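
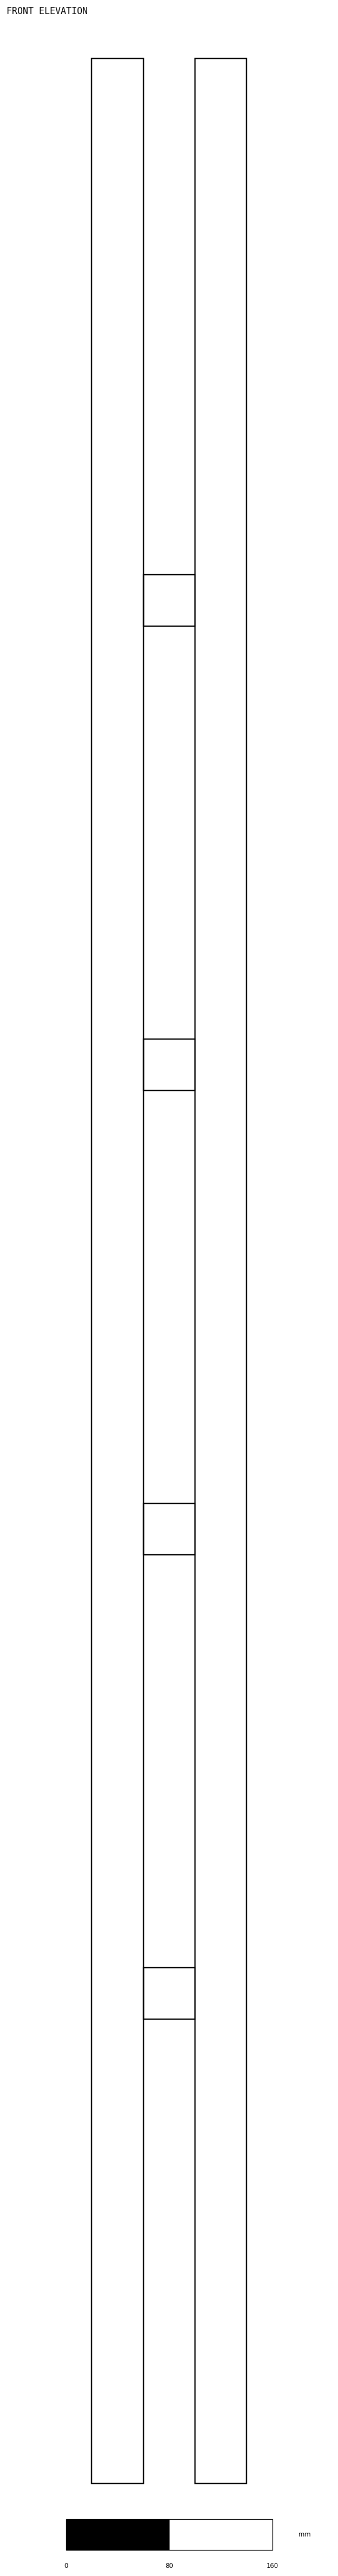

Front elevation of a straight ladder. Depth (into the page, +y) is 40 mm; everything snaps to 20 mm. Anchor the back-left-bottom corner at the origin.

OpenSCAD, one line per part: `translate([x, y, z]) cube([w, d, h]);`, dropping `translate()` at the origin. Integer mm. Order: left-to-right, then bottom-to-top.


cube([40, 40, 1880]);
translate([40, 0, 360]) cube([40, 40, 40]);
translate([40, 0, 720]) cube([40, 40, 40]);
translate([40, 0, 1080]) cube([40, 40, 40]);
translate([40, 0, 1440]) cube([40, 40, 40]);
translate([80, 0, 0]) cube([40, 40, 1880]);


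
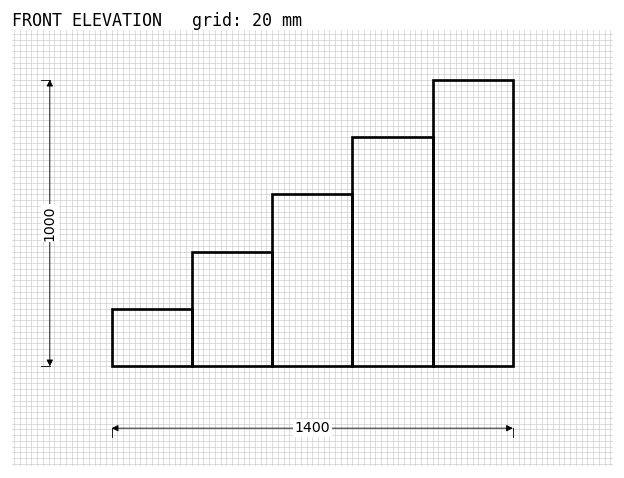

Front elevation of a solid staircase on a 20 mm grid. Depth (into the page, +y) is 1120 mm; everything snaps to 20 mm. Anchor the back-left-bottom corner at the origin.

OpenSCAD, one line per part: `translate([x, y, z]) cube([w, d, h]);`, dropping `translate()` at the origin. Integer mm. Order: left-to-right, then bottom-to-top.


cube([280, 1120, 200]);
translate([280, 0, 0]) cube([280, 1120, 400]);
translate([560, 0, 0]) cube([280, 1120, 600]);
translate([840, 0, 0]) cube([280, 1120, 800]);
translate([1120, 0, 0]) cube([280, 1120, 1000]);


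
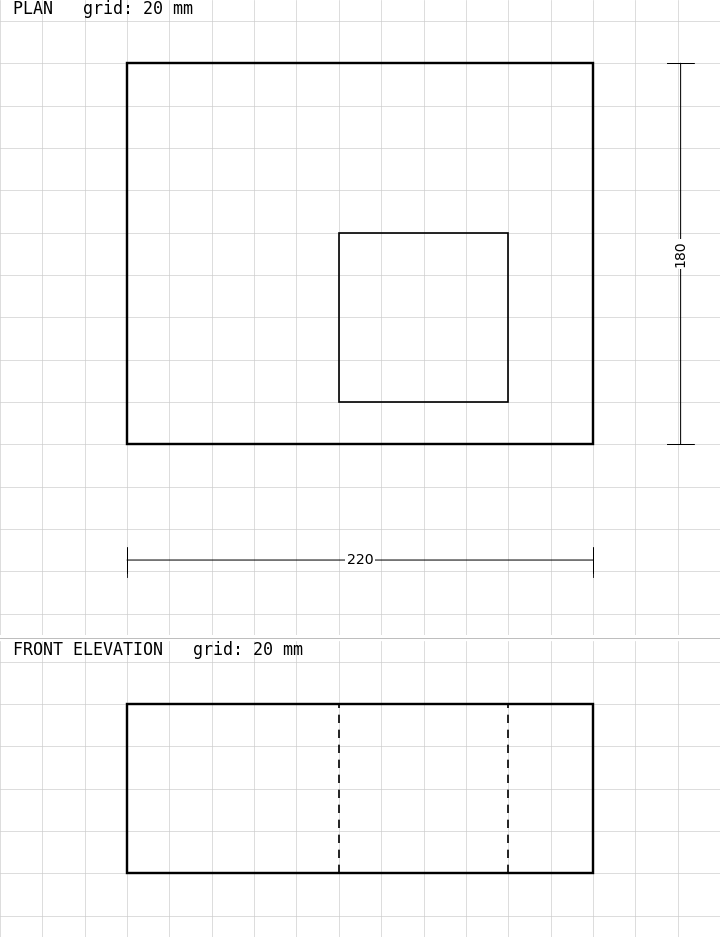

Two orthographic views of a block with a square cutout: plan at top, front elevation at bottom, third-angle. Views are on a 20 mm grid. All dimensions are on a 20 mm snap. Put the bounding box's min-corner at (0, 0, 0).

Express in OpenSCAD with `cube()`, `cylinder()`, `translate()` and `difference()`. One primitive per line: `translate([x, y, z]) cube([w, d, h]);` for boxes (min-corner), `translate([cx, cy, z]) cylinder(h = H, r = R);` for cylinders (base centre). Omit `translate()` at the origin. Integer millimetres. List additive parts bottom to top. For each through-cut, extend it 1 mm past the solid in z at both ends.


difference() {
  cube([220, 180, 80]);
  translate([100, 20, -1]) cube([80, 80, 82]);
}


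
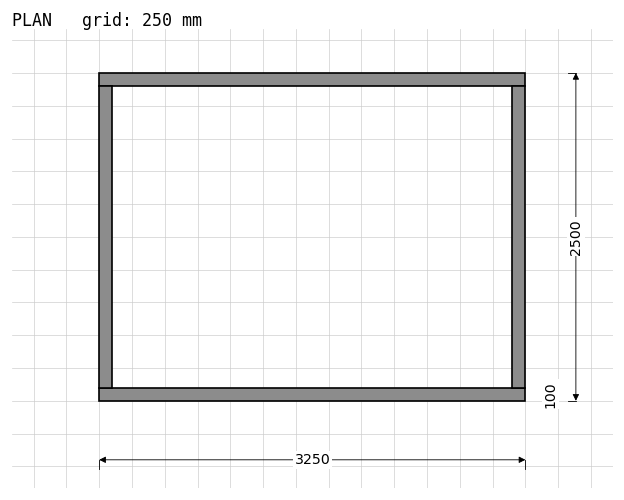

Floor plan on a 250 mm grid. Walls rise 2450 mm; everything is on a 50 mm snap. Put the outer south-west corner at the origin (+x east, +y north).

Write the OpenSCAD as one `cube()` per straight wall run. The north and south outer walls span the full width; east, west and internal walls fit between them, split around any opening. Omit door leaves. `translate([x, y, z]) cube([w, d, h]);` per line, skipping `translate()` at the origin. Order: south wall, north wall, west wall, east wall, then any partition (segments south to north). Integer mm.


cube([3250, 100, 2450]);
translate([0, 2400, 0]) cube([3250, 100, 2450]);
translate([0, 100, 0]) cube([100, 2300, 2450]);
translate([3150, 100, 0]) cube([100, 2300, 2450]);


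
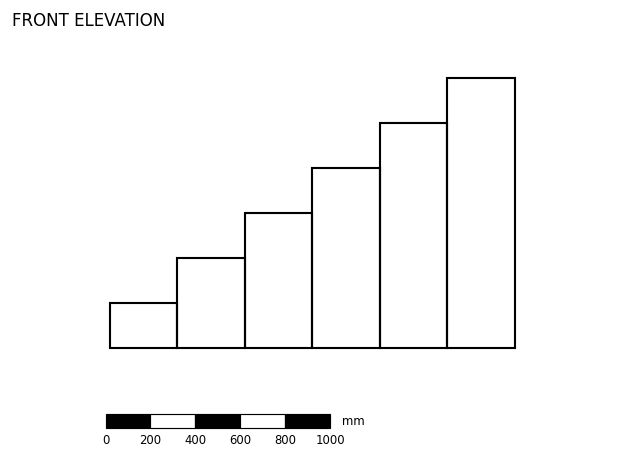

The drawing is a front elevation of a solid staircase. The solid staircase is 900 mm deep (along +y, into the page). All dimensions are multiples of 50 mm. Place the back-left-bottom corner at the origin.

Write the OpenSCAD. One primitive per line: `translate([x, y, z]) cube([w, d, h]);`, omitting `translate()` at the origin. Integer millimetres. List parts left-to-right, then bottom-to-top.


cube([300, 900, 200]);
translate([300, 0, 0]) cube([300, 900, 400]);
translate([600, 0, 0]) cube([300, 900, 600]);
translate([900, 0, 0]) cube([300, 900, 800]);
translate([1200, 0, 0]) cube([300, 900, 1000]);
translate([1500, 0, 0]) cube([300, 900, 1200]);


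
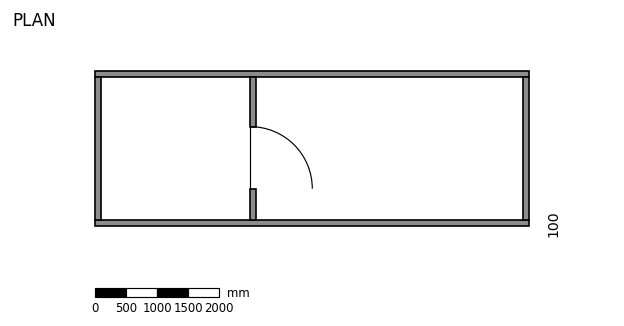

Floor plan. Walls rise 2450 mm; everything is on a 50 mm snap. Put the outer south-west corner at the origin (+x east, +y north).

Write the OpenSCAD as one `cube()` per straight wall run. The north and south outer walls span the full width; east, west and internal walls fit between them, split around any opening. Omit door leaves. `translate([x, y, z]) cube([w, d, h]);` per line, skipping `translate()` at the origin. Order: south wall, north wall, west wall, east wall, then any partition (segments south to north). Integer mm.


cube([7000, 100, 2450]);
translate([0, 2400, 0]) cube([7000, 100, 2450]);
translate([0, 100, 0]) cube([100, 2300, 2450]);
translate([6900, 100, 0]) cube([100, 2300, 2450]);
translate([2500, 100, 0]) cube([100, 500, 2450]);
translate([2500, 1600, 0]) cube([100, 800, 2450]);


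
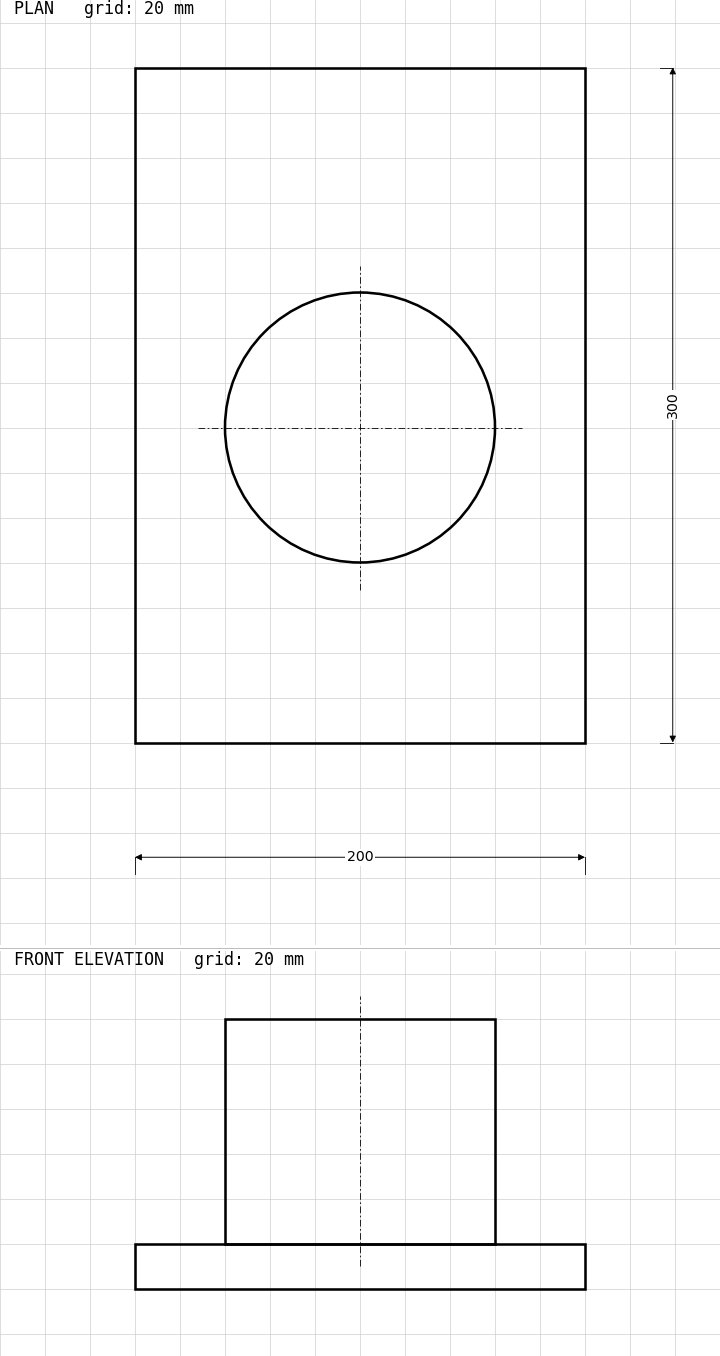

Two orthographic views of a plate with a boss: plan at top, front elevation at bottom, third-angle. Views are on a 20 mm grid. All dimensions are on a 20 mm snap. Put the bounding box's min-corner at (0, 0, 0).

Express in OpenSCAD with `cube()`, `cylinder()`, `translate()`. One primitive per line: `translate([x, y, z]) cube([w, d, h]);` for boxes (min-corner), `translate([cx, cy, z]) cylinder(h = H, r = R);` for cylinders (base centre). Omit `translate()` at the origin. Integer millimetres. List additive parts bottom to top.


cube([200, 300, 20]);
translate([100, 140, 20]) cylinder(h = 100, r = 60);


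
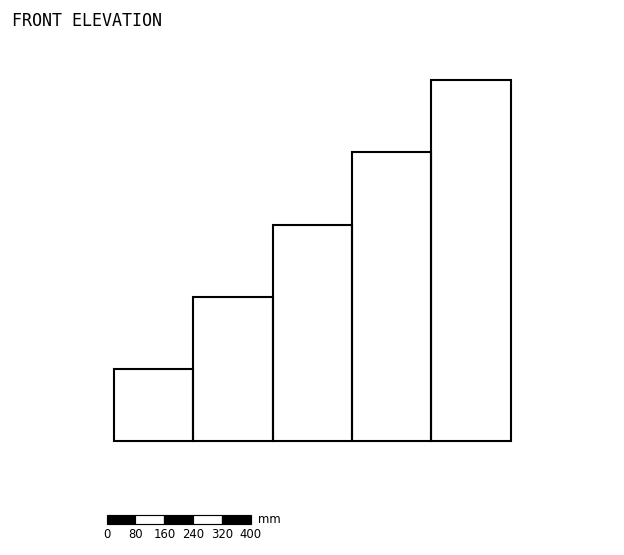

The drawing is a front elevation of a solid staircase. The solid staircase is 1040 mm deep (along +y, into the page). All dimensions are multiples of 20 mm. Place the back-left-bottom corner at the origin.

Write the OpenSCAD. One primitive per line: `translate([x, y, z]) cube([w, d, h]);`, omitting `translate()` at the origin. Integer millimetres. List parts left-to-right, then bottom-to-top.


cube([220, 1040, 200]);
translate([220, 0, 0]) cube([220, 1040, 400]);
translate([440, 0, 0]) cube([220, 1040, 600]);
translate([660, 0, 0]) cube([220, 1040, 800]);
translate([880, 0, 0]) cube([220, 1040, 1000]);


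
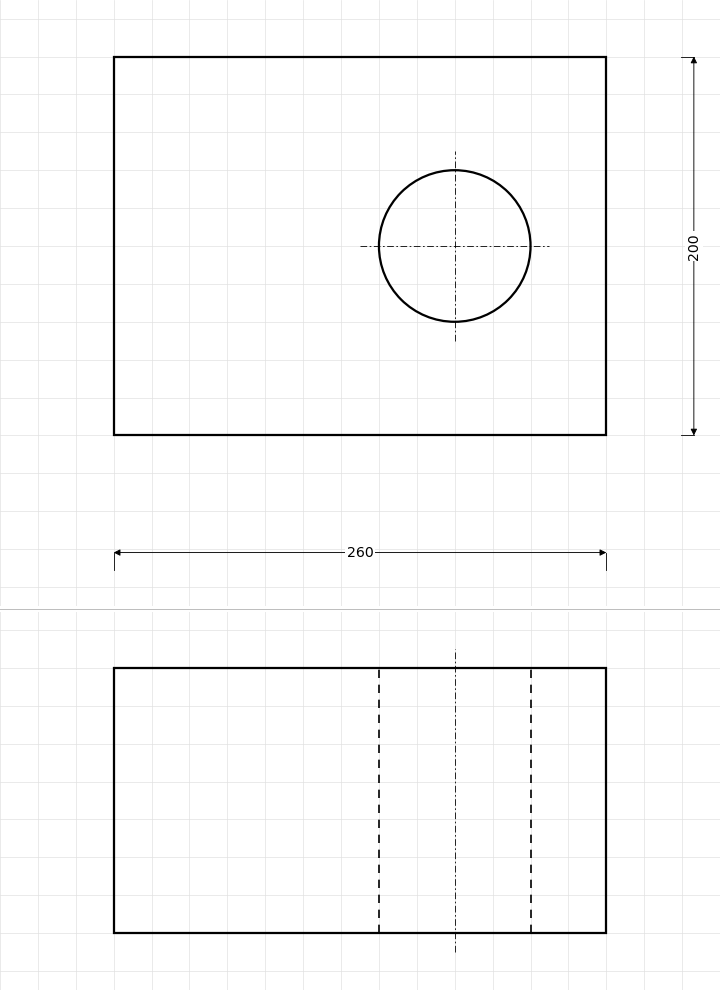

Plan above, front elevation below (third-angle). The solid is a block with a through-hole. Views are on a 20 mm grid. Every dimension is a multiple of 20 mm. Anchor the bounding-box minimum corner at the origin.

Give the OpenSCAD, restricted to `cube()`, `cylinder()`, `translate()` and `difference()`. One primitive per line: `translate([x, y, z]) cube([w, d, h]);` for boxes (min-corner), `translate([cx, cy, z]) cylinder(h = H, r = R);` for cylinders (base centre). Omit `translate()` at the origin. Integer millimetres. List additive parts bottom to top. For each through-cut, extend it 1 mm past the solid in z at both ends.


difference() {
  cube([260, 200, 140]);
  translate([180, 100, -1]) cylinder(h = 142, r = 40);
}


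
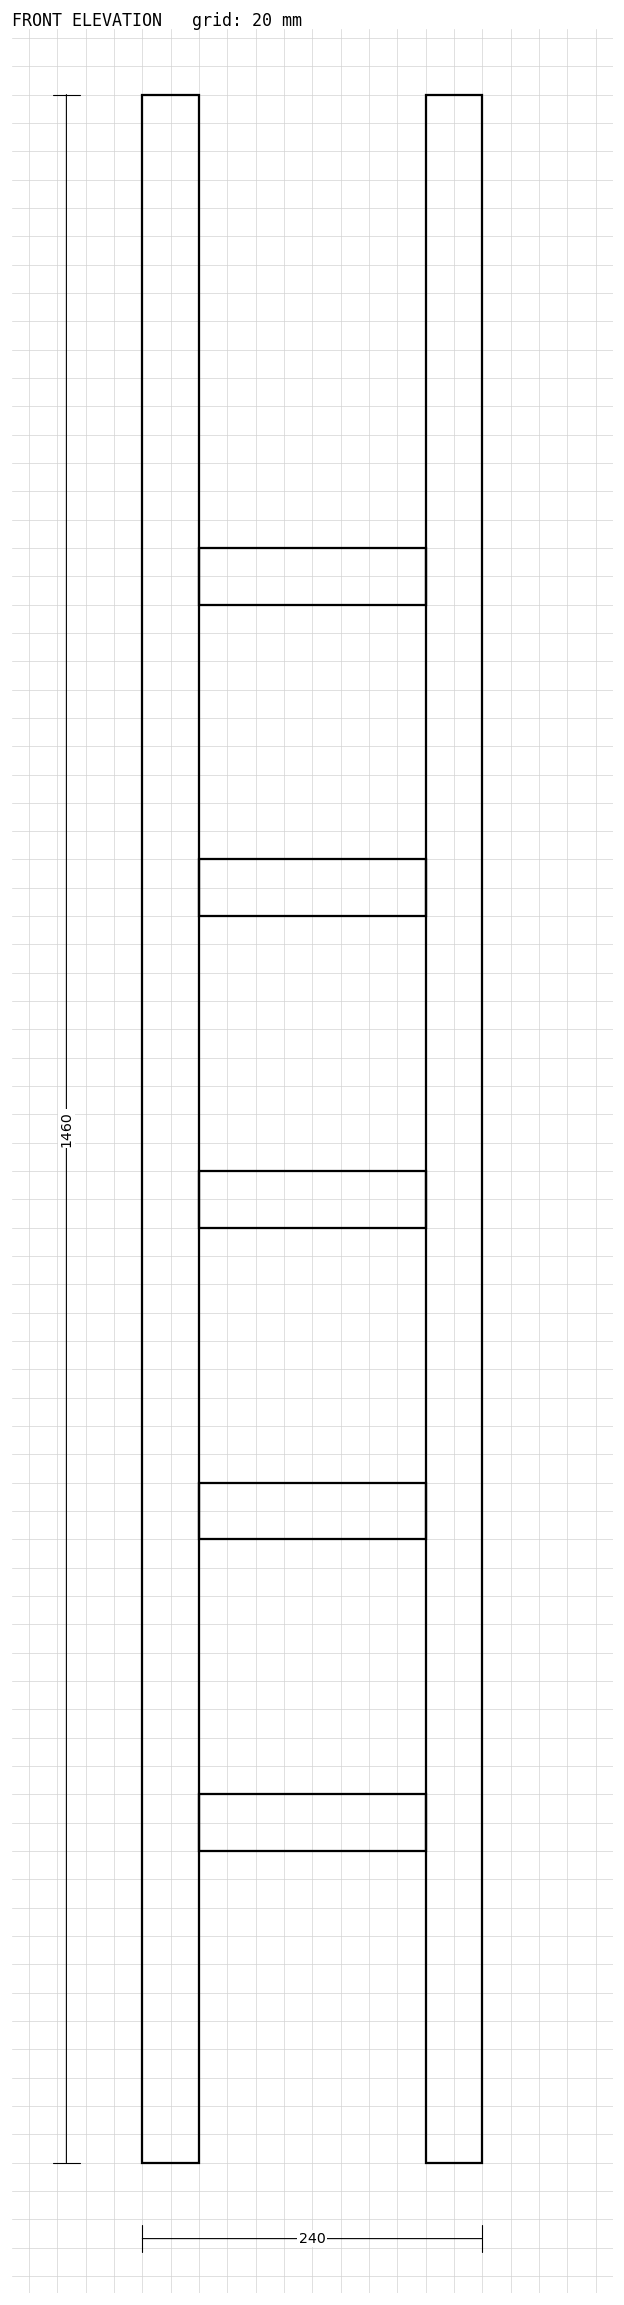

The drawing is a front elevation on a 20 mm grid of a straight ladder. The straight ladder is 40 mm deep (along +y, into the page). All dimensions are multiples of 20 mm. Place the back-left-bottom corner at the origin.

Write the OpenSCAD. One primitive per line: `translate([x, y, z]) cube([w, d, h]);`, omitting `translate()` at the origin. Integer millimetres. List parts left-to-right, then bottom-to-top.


cube([40, 40, 1460]);
translate([40, 0, 220]) cube([160, 40, 40]);
translate([40, 0, 440]) cube([160, 40, 40]);
translate([40, 0, 660]) cube([160, 40, 40]);
translate([40, 0, 880]) cube([160, 40, 40]);
translate([40, 0, 1100]) cube([160, 40, 40]);
translate([200, 0, 0]) cube([40, 40, 1460]);


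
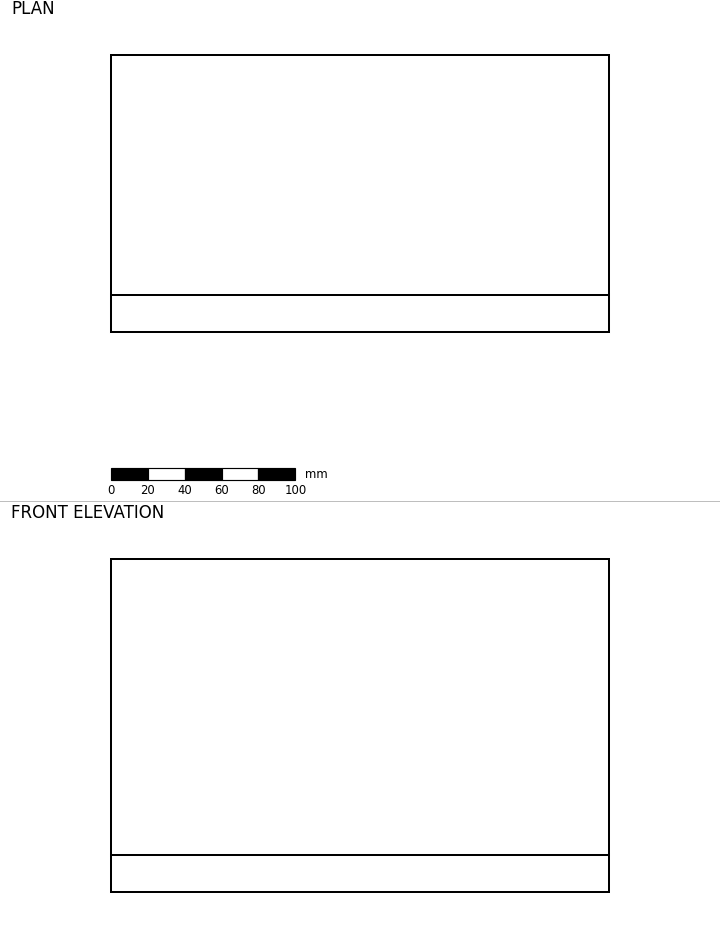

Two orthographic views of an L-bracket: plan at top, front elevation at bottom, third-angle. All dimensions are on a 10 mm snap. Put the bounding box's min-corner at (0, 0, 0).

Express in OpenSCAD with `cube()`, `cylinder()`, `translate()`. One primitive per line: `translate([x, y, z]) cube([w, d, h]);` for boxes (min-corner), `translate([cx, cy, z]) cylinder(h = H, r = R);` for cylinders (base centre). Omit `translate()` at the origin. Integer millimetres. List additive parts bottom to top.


cube([270, 150, 20]);
translate([0, 0, 20]) cube([270, 20, 160]);


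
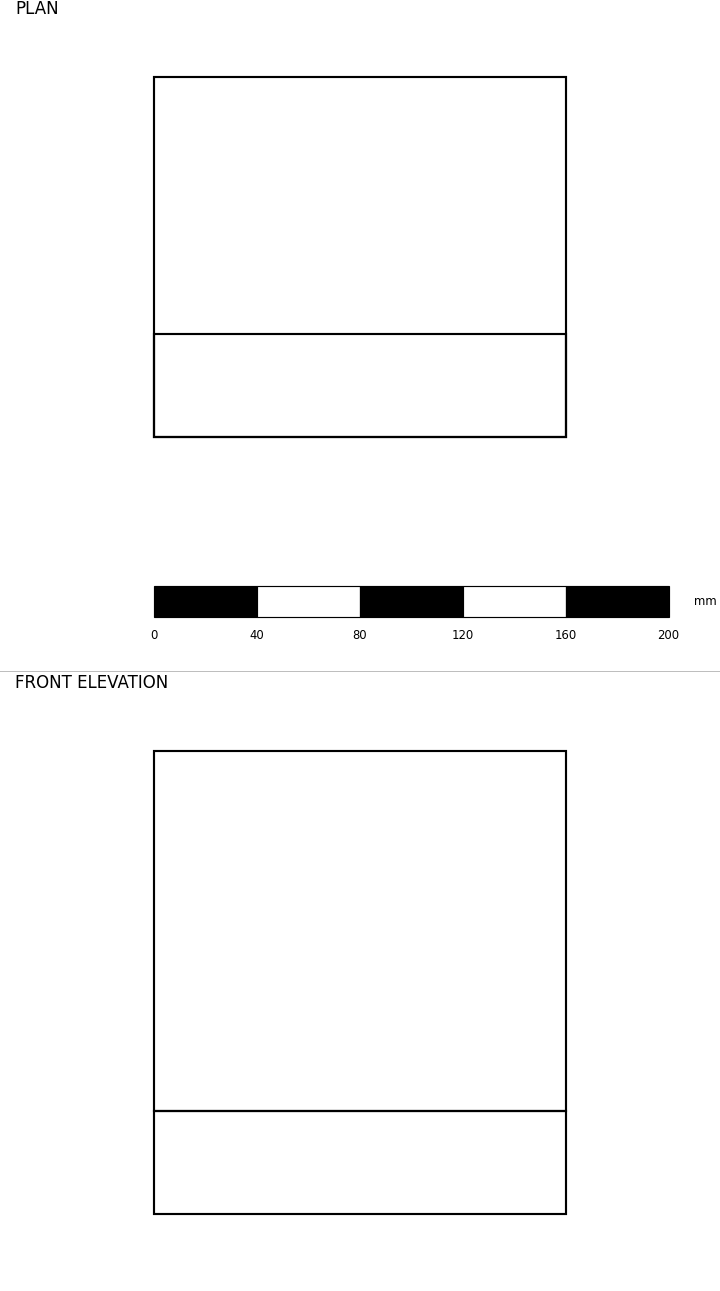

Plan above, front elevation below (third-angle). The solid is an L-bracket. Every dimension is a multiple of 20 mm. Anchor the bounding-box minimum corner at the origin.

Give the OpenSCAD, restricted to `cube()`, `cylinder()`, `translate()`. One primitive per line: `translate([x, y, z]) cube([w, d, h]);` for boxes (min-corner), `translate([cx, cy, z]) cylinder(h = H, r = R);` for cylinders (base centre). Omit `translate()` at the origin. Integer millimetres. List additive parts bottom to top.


cube([160, 140, 40]);
translate([0, 0, 40]) cube([160, 40, 140]);


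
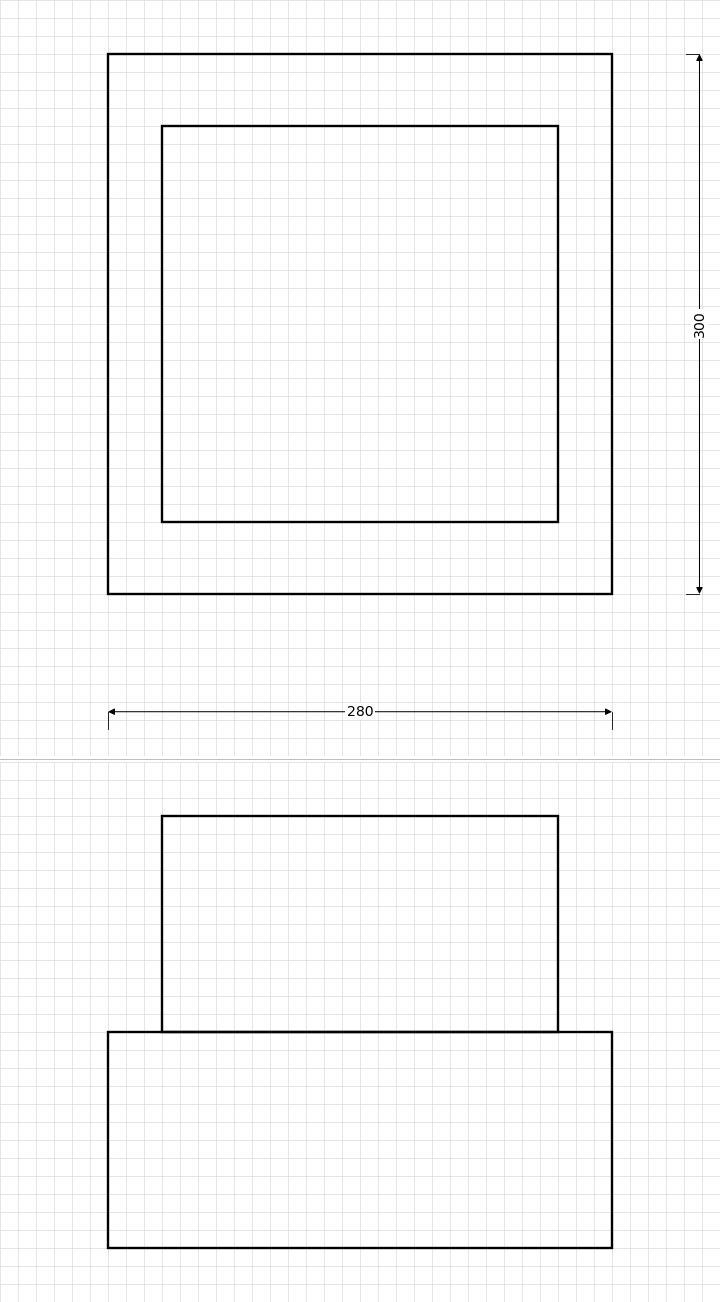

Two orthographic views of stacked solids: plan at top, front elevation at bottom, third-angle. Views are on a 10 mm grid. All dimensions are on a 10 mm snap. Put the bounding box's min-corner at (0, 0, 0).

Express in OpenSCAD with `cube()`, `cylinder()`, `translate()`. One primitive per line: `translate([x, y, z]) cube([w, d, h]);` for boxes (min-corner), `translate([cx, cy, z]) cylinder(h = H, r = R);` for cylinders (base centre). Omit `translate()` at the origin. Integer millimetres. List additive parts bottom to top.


cube([280, 300, 120]);
translate([30, 40, 120]) cube([220, 220, 120]);


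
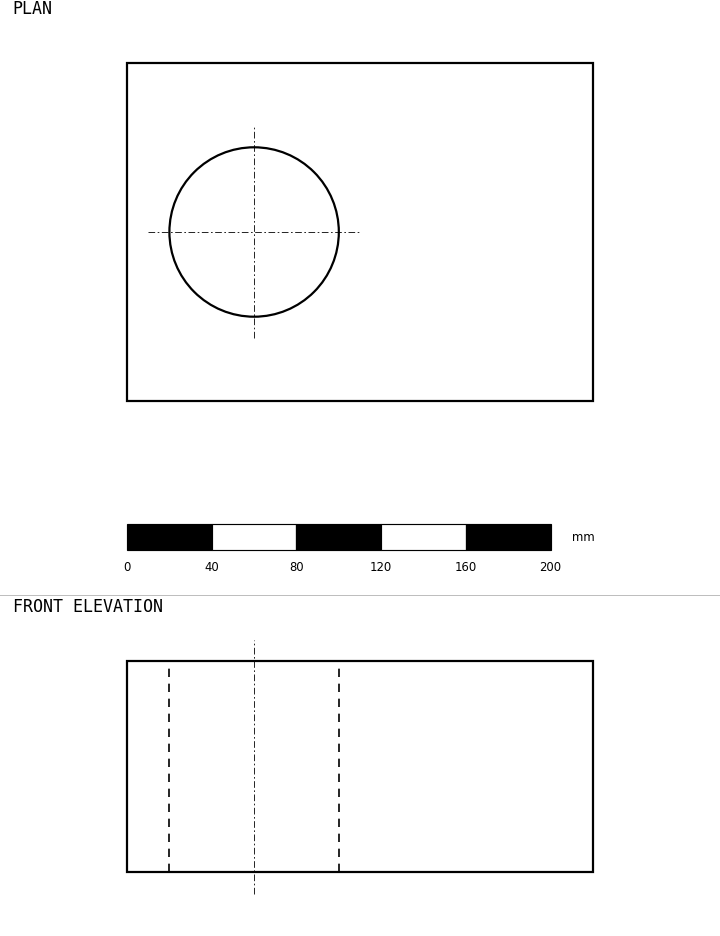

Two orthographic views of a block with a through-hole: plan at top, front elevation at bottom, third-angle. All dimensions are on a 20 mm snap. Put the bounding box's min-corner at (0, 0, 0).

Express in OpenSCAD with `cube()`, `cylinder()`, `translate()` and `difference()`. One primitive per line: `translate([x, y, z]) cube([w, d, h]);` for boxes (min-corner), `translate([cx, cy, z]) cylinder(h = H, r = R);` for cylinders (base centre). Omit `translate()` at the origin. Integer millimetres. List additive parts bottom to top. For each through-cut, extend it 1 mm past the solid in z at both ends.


difference() {
  cube([220, 160, 100]);
  translate([60, 80, -1]) cylinder(h = 102, r = 40);
}


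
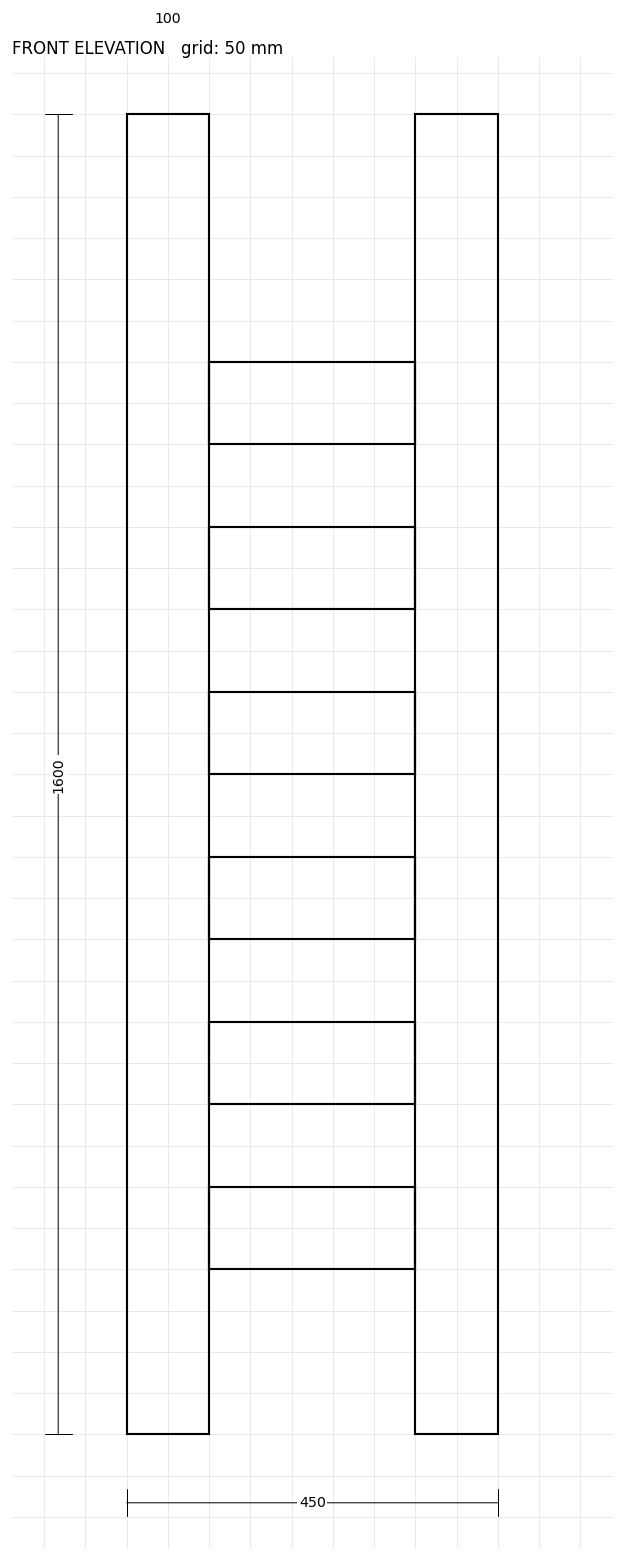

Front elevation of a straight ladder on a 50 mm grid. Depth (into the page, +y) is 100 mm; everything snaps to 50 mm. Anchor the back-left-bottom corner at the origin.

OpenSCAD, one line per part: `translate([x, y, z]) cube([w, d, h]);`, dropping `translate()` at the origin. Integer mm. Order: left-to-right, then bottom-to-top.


cube([100, 100, 1600]);
translate([100, 0, 200]) cube([250, 100, 100]);
translate([100, 0, 400]) cube([250, 100, 100]);
translate([100, 0, 600]) cube([250, 100, 100]);
translate([100, 0, 800]) cube([250, 100, 100]);
translate([100, 0, 1000]) cube([250, 100, 100]);
translate([100, 0, 1200]) cube([250, 100, 100]);
translate([350, 0, 0]) cube([100, 100, 1600]);


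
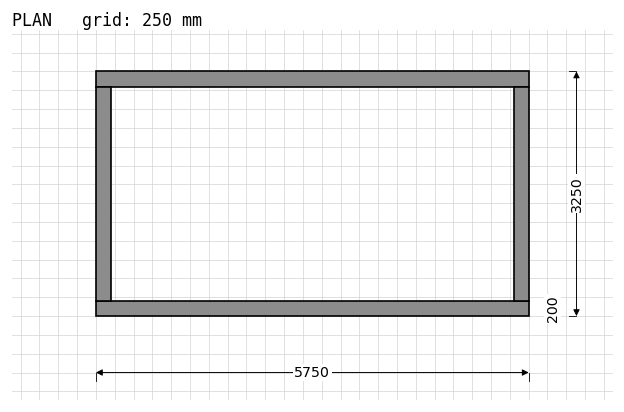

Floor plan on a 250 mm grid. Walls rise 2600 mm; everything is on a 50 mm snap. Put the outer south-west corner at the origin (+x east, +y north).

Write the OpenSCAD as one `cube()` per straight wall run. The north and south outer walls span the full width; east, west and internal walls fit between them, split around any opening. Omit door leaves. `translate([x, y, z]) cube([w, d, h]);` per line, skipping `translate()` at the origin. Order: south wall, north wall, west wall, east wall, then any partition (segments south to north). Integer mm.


cube([5750, 200, 2600]);
translate([0, 3050, 0]) cube([5750, 200, 2600]);
translate([0, 200, 0]) cube([200, 2850, 2600]);
translate([5550, 200, 0]) cube([200, 2850, 2600]);


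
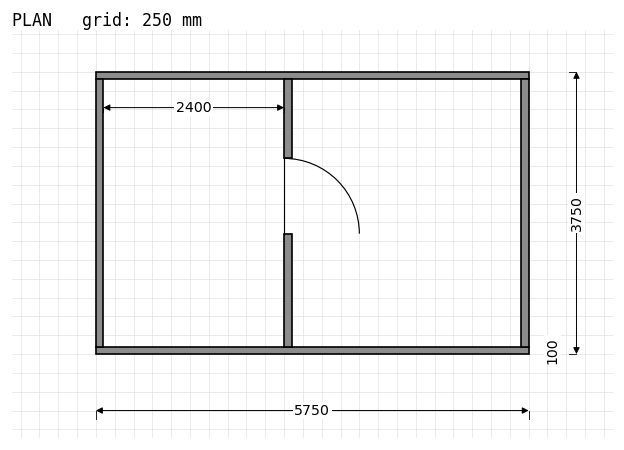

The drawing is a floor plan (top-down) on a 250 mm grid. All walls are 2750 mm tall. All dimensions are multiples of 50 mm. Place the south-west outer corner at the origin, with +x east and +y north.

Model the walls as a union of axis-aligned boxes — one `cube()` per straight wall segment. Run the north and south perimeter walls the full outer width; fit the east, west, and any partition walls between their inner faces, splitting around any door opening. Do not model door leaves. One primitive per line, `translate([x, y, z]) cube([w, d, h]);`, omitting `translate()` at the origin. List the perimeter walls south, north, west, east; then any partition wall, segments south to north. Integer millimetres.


cube([5750, 100, 2750]);
translate([0, 3650, 0]) cube([5750, 100, 2750]);
translate([0, 100, 0]) cube([100, 3550, 2750]);
translate([5650, 100, 0]) cube([100, 3550, 2750]);
translate([2500, 100, 0]) cube([100, 1500, 2750]);
translate([2500, 2600, 0]) cube([100, 1050, 2750]);


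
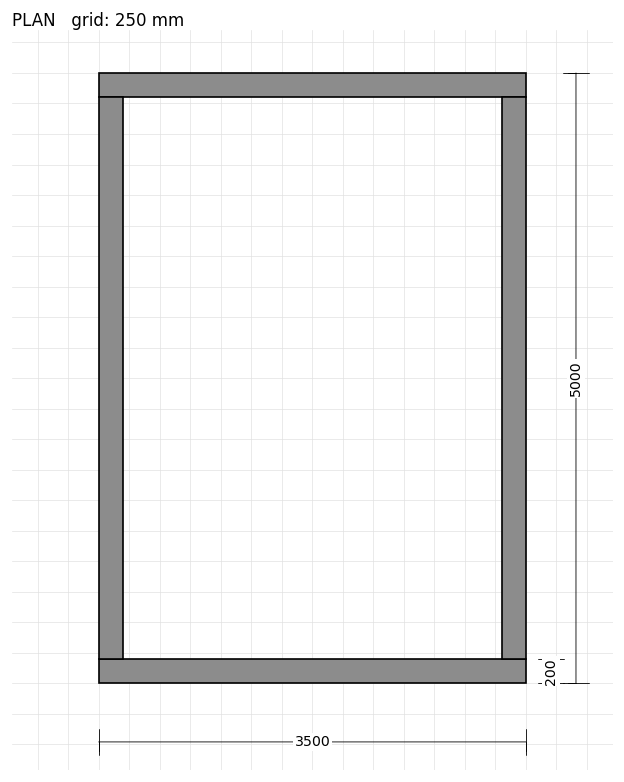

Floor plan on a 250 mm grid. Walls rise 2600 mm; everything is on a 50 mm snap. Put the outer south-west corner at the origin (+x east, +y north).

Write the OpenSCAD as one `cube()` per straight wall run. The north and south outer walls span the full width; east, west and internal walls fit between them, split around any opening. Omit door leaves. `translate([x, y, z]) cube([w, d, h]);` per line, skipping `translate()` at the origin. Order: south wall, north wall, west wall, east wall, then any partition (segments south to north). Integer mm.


cube([3500, 200, 2600]);
translate([0, 4800, 0]) cube([3500, 200, 2600]);
translate([0, 200, 0]) cube([200, 4600, 2600]);
translate([3300, 200, 0]) cube([200, 4600, 2600]);


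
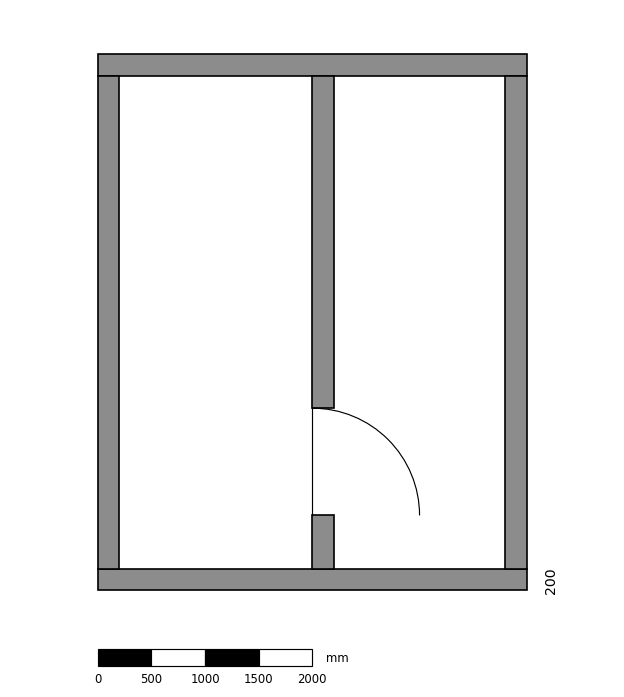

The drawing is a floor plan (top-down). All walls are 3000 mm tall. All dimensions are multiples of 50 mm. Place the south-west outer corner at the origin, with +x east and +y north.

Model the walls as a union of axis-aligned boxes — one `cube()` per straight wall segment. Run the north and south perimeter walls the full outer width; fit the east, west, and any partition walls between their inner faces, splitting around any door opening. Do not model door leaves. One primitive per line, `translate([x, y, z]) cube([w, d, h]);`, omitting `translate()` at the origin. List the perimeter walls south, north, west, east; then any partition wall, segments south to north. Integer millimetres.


cube([4000, 200, 3000]);
translate([0, 4800, 0]) cube([4000, 200, 3000]);
translate([0, 200, 0]) cube([200, 4600, 3000]);
translate([3800, 200, 0]) cube([200, 4600, 3000]);
translate([2000, 200, 0]) cube([200, 500, 3000]);
translate([2000, 1700, 0]) cube([200, 3100, 3000]);


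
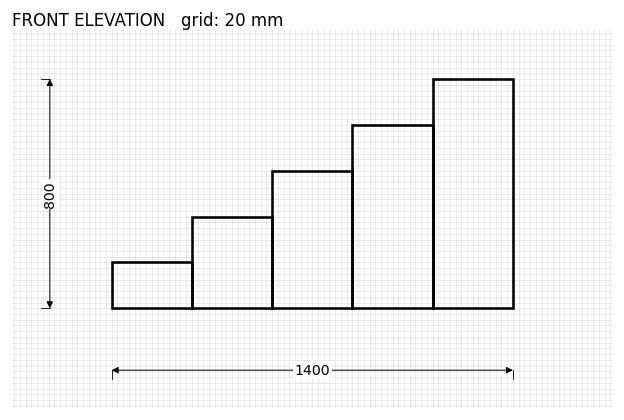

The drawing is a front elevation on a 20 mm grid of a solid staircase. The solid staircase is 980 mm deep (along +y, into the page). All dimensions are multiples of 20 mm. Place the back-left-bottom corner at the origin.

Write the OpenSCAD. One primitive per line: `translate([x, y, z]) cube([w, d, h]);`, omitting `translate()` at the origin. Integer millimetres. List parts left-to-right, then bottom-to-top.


cube([280, 980, 160]);
translate([280, 0, 0]) cube([280, 980, 320]);
translate([560, 0, 0]) cube([280, 980, 480]);
translate([840, 0, 0]) cube([280, 980, 640]);
translate([1120, 0, 0]) cube([280, 980, 800]);


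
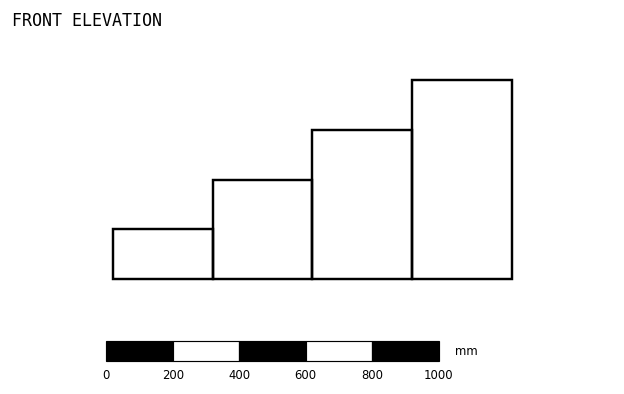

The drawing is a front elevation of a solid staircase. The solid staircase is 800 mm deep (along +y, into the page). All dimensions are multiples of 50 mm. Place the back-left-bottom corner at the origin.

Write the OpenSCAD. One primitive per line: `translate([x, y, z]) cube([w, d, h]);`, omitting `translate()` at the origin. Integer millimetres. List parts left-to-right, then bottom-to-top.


cube([300, 800, 150]);
translate([300, 0, 0]) cube([300, 800, 300]);
translate([600, 0, 0]) cube([300, 800, 450]);
translate([900, 0, 0]) cube([300, 800, 600]);


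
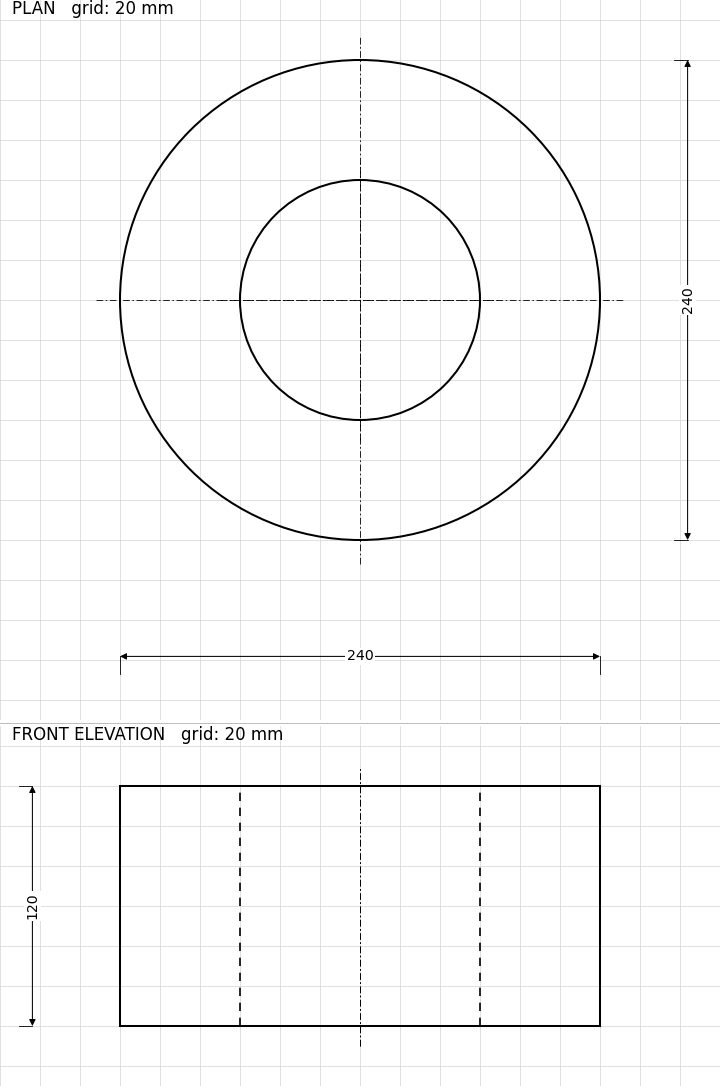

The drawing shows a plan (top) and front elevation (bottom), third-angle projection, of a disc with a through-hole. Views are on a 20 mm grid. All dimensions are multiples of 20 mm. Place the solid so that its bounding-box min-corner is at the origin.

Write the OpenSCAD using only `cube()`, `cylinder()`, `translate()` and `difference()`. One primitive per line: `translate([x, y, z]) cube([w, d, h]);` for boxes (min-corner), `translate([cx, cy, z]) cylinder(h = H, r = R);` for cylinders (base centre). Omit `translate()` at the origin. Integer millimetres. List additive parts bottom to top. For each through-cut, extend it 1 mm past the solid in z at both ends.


difference() {
  translate([120, 120, 0]) cylinder(h = 120, r = 120);
  translate([120, 120, -1]) cylinder(h = 122, r = 60);
}


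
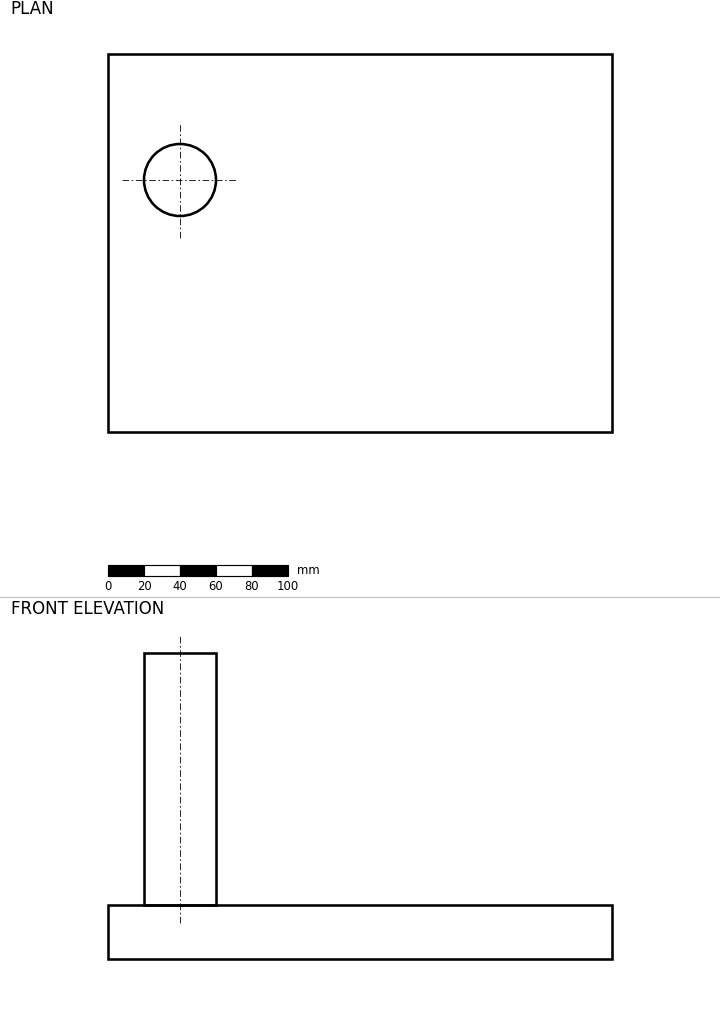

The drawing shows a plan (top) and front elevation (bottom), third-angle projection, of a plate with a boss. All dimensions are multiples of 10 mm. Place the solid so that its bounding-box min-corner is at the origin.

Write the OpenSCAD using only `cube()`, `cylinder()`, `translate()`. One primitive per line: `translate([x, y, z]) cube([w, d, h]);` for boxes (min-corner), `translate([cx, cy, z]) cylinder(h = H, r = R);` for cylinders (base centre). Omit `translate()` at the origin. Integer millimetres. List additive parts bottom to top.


cube([280, 210, 30]);
translate([40, 140, 30]) cylinder(h = 140, r = 20);


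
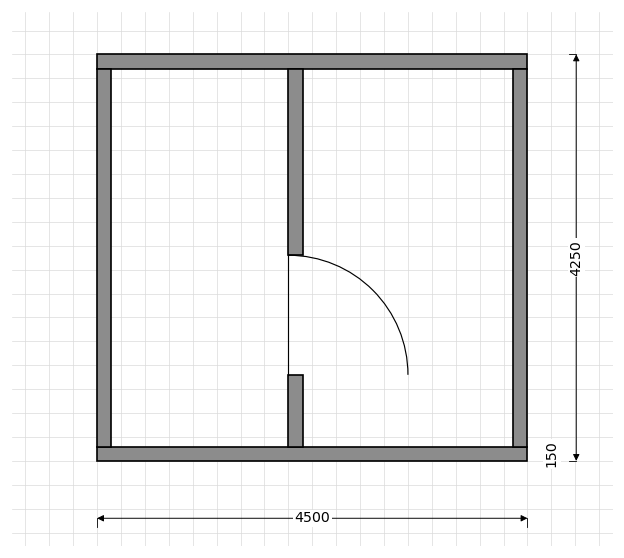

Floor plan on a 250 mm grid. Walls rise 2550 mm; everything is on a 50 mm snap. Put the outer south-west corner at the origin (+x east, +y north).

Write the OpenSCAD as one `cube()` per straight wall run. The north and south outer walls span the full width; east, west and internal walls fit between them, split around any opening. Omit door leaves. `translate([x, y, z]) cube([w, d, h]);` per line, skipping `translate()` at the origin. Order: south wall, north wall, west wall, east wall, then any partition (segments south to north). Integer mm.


cube([4500, 150, 2550]);
translate([0, 4100, 0]) cube([4500, 150, 2550]);
translate([0, 150, 0]) cube([150, 3950, 2550]);
translate([4350, 150, 0]) cube([150, 3950, 2550]);
translate([2000, 150, 0]) cube([150, 750, 2550]);
translate([2000, 2150, 0]) cube([150, 1950, 2550]);


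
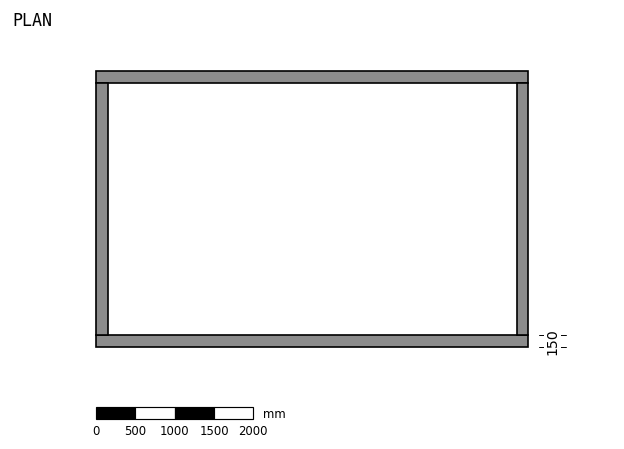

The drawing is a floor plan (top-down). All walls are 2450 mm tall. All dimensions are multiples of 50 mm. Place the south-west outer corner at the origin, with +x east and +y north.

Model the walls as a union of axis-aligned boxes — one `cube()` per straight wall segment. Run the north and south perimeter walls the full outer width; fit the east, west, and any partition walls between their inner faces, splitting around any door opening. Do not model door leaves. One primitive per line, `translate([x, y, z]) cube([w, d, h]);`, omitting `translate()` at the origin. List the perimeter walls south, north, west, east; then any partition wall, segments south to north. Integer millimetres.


cube([5500, 150, 2450]);
translate([0, 3350, 0]) cube([5500, 150, 2450]);
translate([0, 150, 0]) cube([150, 3200, 2450]);
translate([5350, 150, 0]) cube([150, 3200, 2450]);


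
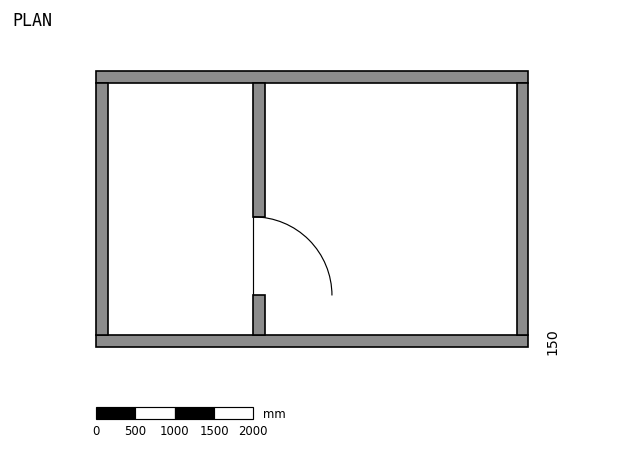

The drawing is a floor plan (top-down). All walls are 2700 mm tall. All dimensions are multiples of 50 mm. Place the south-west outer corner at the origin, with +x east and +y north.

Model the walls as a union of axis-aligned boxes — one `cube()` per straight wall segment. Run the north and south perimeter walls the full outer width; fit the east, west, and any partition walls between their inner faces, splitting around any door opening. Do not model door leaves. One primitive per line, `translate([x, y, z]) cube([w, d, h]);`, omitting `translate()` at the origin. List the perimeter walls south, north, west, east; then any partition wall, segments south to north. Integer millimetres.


cube([5500, 150, 2700]);
translate([0, 3350, 0]) cube([5500, 150, 2700]);
translate([0, 150, 0]) cube([150, 3200, 2700]);
translate([5350, 150, 0]) cube([150, 3200, 2700]);
translate([2000, 150, 0]) cube([150, 500, 2700]);
translate([2000, 1650, 0]) cube([150, 1700, 2700]);


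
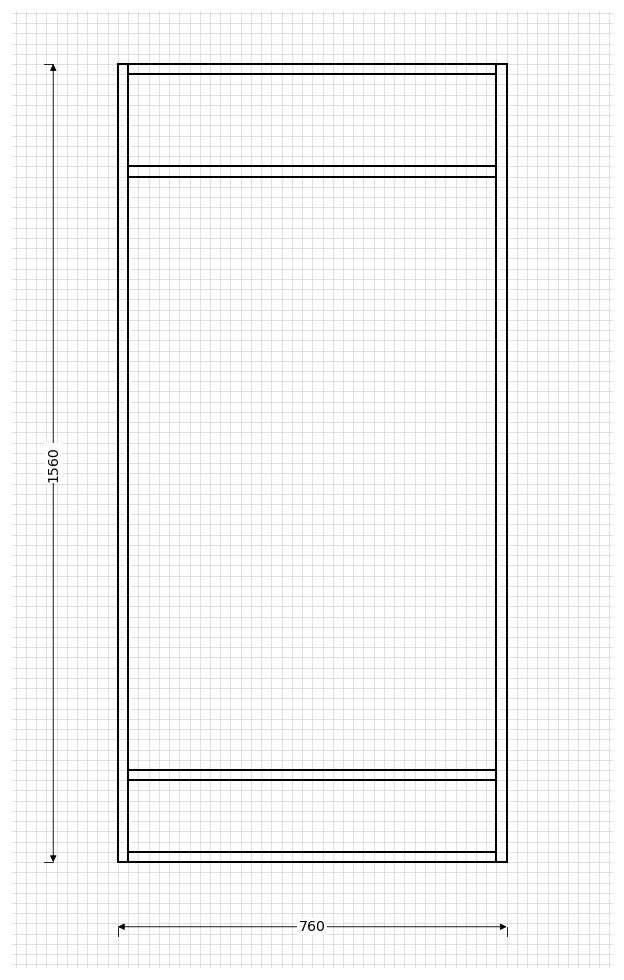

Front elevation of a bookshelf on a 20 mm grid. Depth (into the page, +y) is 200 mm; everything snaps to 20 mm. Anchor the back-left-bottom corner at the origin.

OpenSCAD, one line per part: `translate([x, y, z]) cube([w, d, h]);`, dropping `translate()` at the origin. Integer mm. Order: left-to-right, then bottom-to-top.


cube([20, 200, 1560]);
translate([20, 0, 0]) cube([720, 200, 20]);
translate([20, 0, 160]) cube([720, 200, 20]);
translate([20, 0, 1340]) cube([720, 200, 20]);
translate([20, 0, 1540]) cube([720, 200, 20]);
translate([740, 0, 0]) cube([20, 200, 1560]);


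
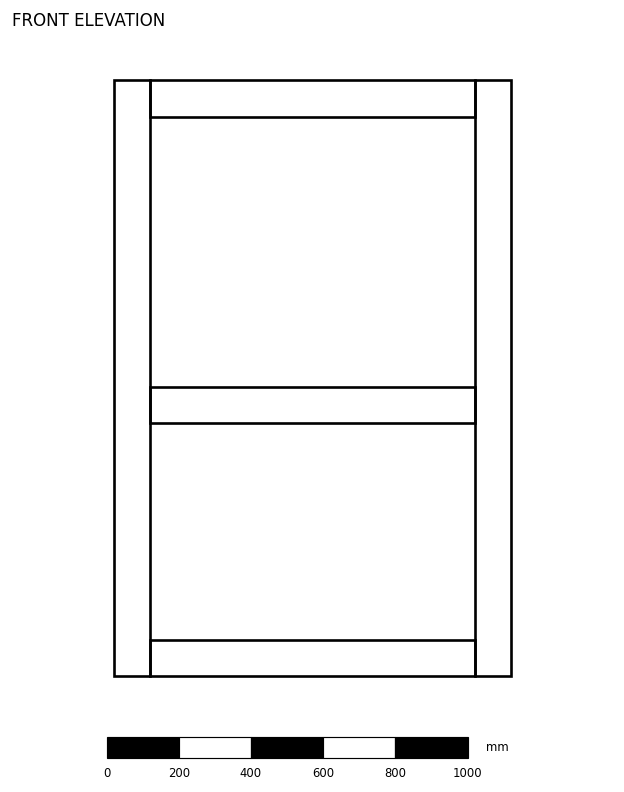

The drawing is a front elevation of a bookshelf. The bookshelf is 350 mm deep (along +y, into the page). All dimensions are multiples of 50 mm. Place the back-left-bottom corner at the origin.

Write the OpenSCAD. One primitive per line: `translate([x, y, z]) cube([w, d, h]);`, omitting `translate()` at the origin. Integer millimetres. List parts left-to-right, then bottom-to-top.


cube([100, 350, 1650]);
translate([100, 0, 0]) cube([900, 350, 100]);
translate([100, 0, 700]) cube([900, 350, 100]);
translate([100, 0, 1550]) cube([900, 350, 100]);
translate([1000, 0, 0]) cube([100, 350, 1650]);


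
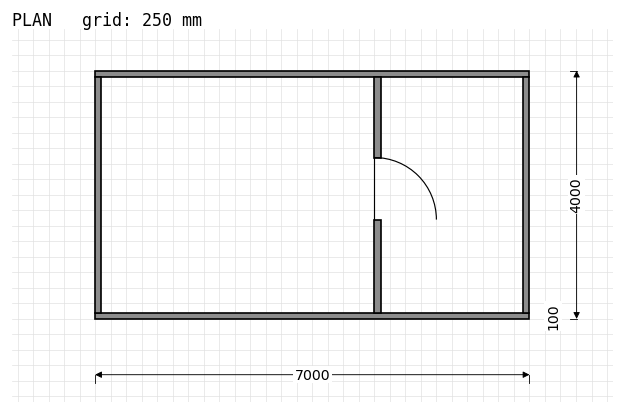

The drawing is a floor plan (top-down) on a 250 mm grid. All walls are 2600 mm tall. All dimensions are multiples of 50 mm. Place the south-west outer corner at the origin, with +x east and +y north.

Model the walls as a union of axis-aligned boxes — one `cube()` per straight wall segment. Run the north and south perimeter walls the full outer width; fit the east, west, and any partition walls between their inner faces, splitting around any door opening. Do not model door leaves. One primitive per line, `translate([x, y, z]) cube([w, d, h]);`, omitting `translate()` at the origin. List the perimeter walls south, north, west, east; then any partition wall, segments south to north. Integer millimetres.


cube([7000, 100, 2600]);
translate([0, 3900, 0]) cube([7000, 100, 2600]);
translate([0, 100, 0]) cube([100, 3800, 2600]);
translate([6900, 100, 0]) cube([100, 3800, 2600]);
translate([4500, 100, 0]) cube([100, 1500, 2600]);
translate([4500, 2600, 0]) cube([100, 1300, 2600]);


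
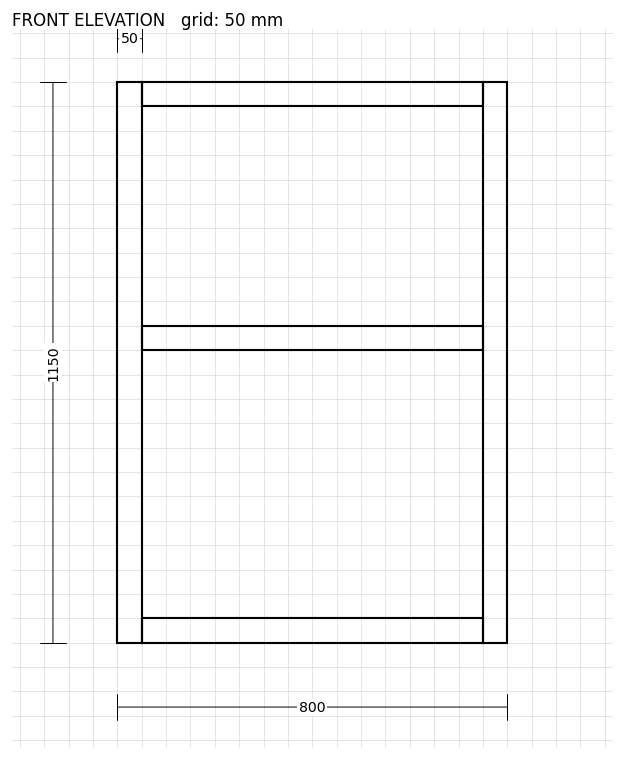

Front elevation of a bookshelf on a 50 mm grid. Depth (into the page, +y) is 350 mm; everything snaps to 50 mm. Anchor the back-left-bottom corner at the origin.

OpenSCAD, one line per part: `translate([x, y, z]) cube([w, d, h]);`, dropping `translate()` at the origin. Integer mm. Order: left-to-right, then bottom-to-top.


cube([50, 350, 1150]);
translate([50, 0, 0]) cube([700, 350, 50]);
translate([50, 0, 600]) cube([700, 350, 50]);
translate([50, 0, 1100]) cube([700, 350, 50]);
translate([750, 0, 0]) cube([50, 350, 1150]);


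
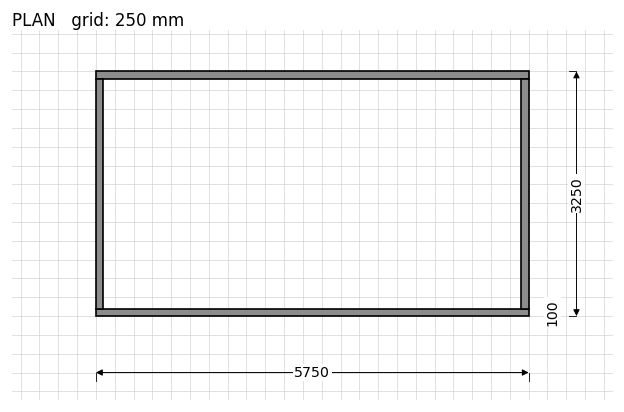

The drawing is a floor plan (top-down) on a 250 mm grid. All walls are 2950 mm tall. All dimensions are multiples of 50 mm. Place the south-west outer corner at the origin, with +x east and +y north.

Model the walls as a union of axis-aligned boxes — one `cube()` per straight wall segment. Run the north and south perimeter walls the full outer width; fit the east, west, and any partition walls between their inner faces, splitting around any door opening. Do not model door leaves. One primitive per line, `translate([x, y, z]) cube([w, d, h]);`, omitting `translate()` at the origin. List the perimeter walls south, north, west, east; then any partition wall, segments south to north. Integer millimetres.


cube([5750, 100, 2950]);
translate([0, 3150, 0]) cube([5750, 100, 2950]);
translate([0, 100, 0]) cube([100, 3050, 2950]);
translate([5650, 100, 0]) cube([100, 3050, 2950]);


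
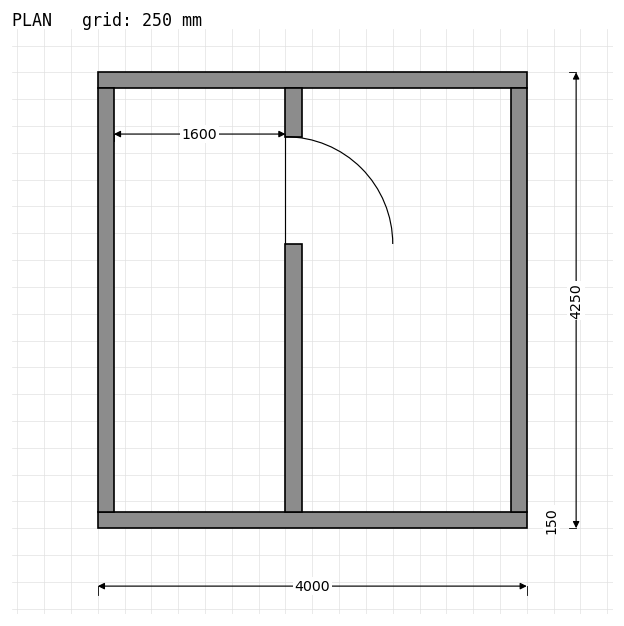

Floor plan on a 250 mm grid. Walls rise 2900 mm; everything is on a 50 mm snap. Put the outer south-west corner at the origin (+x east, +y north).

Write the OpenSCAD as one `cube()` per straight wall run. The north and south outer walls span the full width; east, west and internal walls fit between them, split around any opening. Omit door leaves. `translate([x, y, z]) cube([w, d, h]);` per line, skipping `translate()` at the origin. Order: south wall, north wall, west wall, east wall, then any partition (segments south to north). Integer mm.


cube([4000, 150, 2900]);
translate([0, 4100, 0]) cube([4000, 150, 2900]);
translate([0, 150, 0]) cube([150, 3950, 2900]);
translate([3850, 150, 0]) cube([150, 3950, 2900]);
translate([1750, 150, 0]) cube([150, 2500, 2900]);
translate([1750, 3650, 0]) cube([150, 450, 2900]);


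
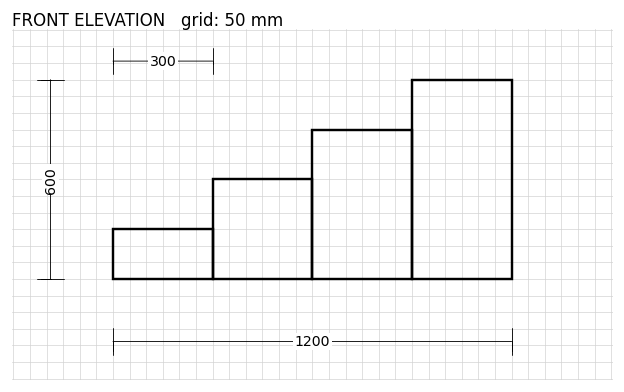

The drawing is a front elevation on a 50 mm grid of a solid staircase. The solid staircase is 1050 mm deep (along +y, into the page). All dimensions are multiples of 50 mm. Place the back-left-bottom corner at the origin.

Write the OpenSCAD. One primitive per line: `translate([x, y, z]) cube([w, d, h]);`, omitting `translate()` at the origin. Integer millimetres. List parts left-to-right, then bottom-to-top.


cube([300, 1050, 150]);
translate([300, 0, 0]) cube([300, 1050, 300]);
translate([600, 0, 0]) cube([300, 1050, 450]);
translate([900, 0, 0]) cube([300, 1050, 600]);


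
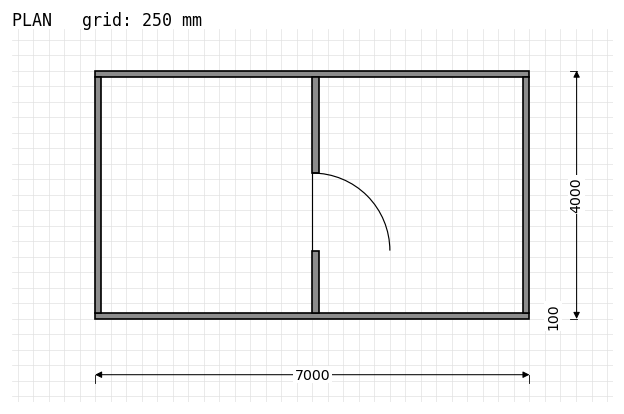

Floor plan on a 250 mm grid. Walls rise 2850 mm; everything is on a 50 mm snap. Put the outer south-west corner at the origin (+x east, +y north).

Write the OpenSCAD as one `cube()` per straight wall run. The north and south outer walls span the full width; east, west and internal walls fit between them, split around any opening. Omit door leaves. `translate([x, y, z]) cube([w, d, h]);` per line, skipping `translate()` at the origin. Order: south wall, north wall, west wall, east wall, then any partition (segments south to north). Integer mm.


cube([7000, 100, 2850]);
translate([0, 3900, 0]) cube([7000, 100, 2850]);
translate([0, 100, 0]) cube([100, 3800, 2850]);
translate([6900, 100, 0]) cube([100, 3800, 2850]);
translate([3500, 100, 0]) cube([100, 1000, 2850]);
translate([3500, 2350, 0]) cube([100, 1550, 2850]);


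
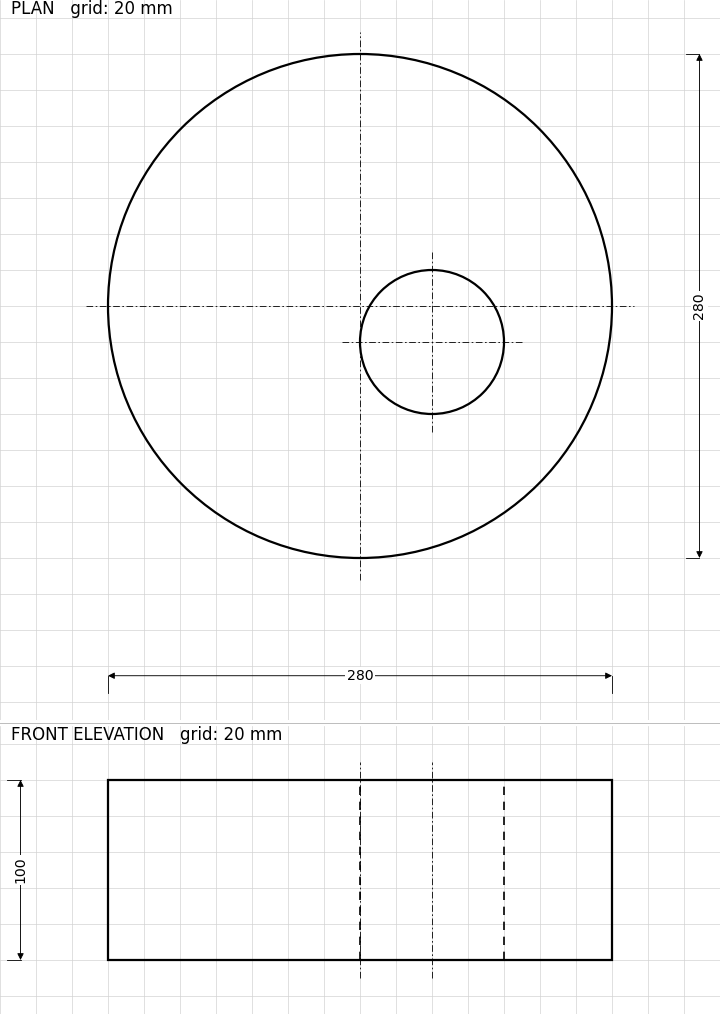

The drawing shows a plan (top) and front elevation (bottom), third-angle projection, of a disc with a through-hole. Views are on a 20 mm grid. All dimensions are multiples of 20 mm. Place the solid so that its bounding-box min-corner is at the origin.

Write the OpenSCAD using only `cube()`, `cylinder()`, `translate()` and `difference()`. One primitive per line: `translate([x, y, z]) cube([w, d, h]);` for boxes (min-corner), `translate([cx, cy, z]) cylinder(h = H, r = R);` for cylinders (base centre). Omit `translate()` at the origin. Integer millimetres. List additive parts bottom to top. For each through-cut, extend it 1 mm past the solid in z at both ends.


difference() {
  translate([140, 140, 0]) cylinder(h = 100, r = 140);
  translate([180, 120, -1]) cylinder(h = 102, r = 40);
}


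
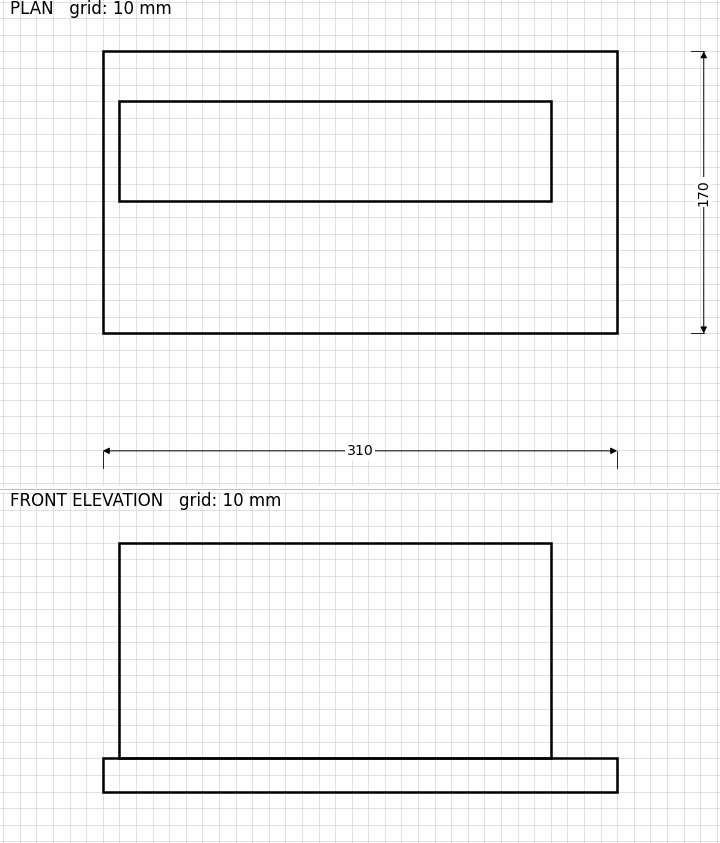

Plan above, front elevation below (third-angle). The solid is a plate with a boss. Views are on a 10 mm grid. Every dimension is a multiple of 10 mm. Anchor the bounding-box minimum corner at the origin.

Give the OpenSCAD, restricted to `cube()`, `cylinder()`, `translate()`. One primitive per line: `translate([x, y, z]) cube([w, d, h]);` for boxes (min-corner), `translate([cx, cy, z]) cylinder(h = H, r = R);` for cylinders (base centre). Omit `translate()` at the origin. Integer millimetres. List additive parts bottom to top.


cube([310, 170, 20]);
translate([10, 80, 20]) cube([260, 60, 130]);


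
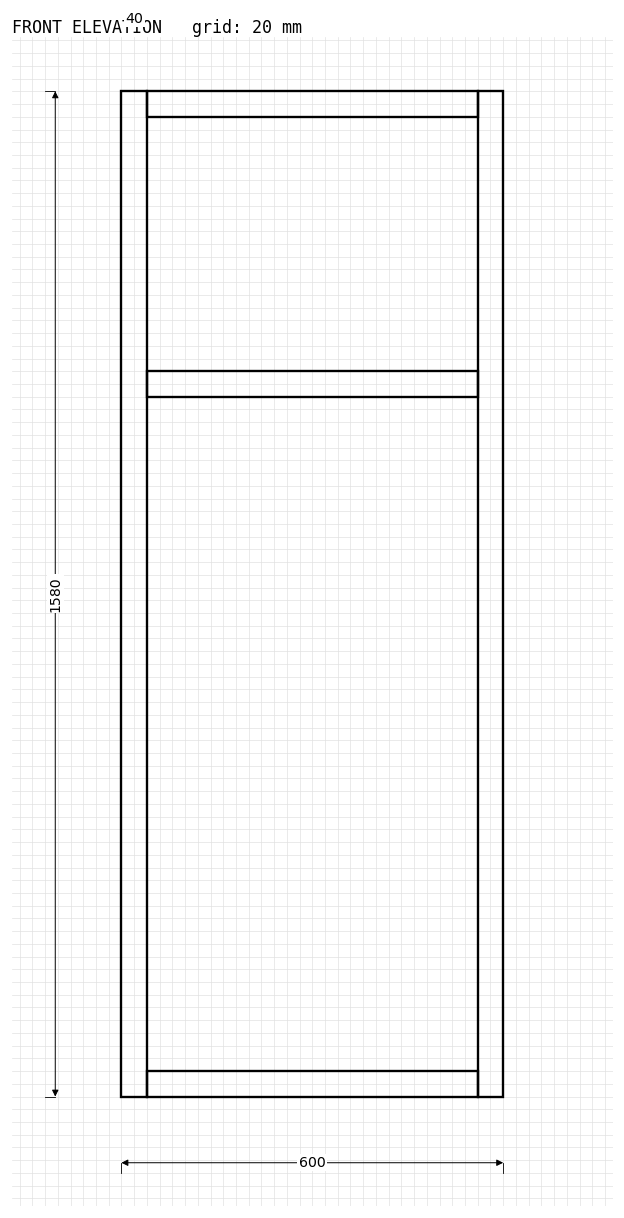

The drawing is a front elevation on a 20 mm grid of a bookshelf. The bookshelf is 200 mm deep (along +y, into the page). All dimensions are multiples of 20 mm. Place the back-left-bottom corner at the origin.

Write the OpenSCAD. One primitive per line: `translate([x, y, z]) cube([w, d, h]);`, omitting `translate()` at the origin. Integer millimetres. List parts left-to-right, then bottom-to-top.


cube([40, 200, 1580]);
translate([40, 0, 0]) cube([520, 200, 40]);
translate([40, 0, 1100]) cube([520, 200, 40]);
translate([40, 0, 1540]) cube([520, 200, 40]);
translate([560, 0, 0]) cube([40, 200, 1580]);


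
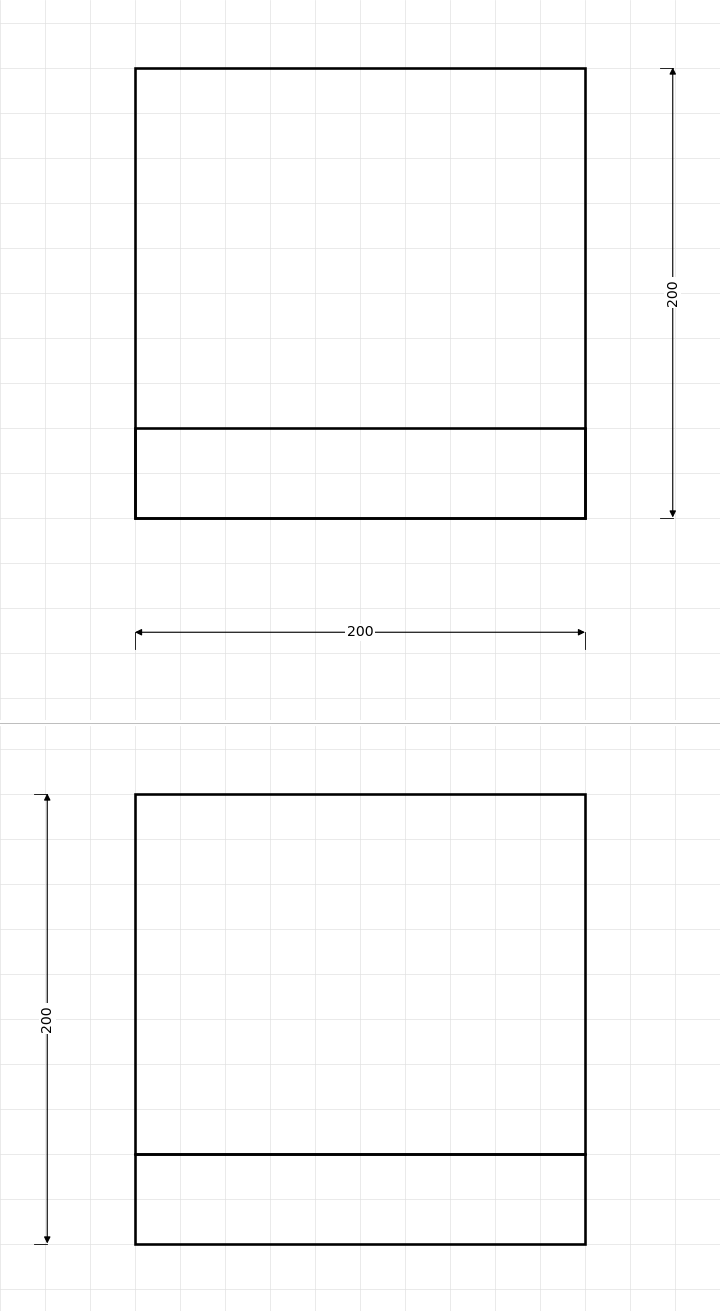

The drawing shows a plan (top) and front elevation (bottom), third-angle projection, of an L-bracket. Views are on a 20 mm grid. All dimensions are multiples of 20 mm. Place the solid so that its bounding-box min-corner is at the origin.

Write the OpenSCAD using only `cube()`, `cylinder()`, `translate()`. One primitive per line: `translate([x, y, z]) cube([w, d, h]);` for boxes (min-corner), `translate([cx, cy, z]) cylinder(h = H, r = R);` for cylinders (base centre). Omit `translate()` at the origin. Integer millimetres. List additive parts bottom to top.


cube([200, 200, 40]);
translate([0, 0, 40]) cube([200, 40, 160]);


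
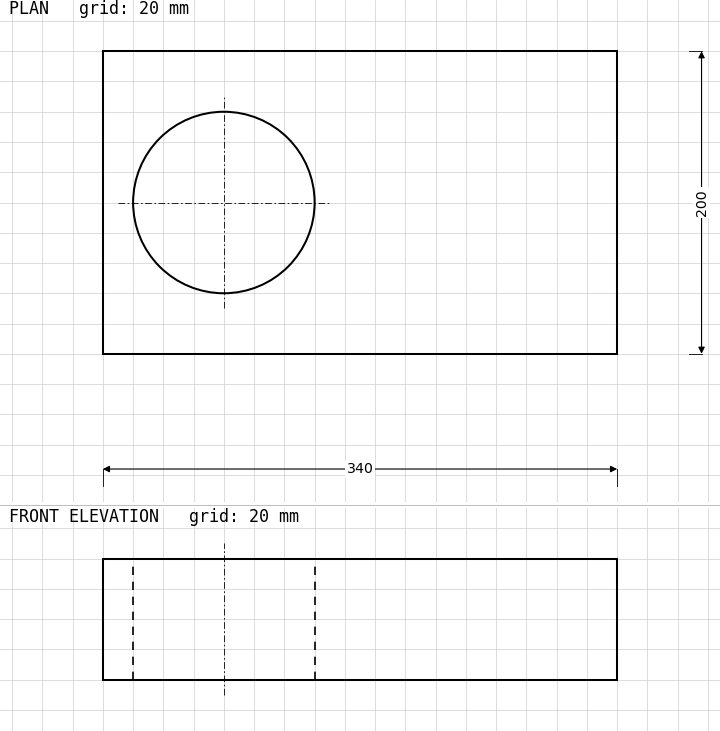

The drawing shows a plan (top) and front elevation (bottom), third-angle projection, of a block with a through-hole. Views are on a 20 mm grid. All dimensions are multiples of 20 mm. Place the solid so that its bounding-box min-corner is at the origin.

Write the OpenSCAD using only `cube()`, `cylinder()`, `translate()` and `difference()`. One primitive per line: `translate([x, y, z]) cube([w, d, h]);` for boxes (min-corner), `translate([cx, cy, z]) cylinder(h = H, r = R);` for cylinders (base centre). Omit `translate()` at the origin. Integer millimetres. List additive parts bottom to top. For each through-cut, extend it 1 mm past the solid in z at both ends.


difference() {
  cube([340, 200, 80]);
  translate([80, 100, -1]) cylinder(h = 82, r = 60);
}
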